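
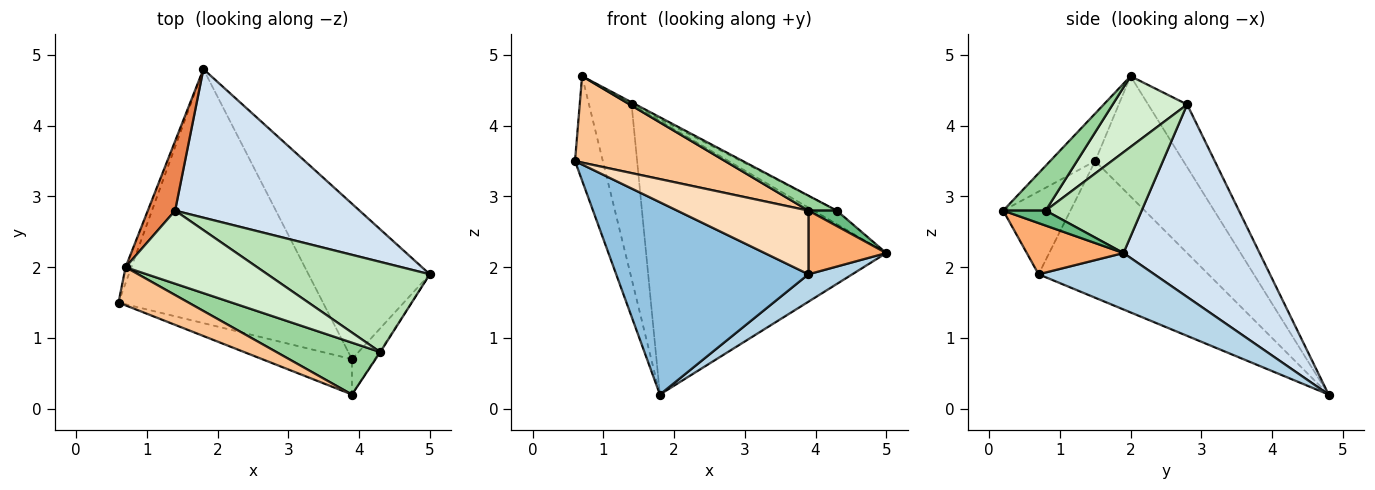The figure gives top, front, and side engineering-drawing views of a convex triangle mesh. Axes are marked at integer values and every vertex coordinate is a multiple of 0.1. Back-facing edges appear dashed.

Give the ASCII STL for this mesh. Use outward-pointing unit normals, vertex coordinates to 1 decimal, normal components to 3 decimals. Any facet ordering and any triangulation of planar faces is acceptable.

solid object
 facet normal -0.953 0.301 -0.046
  outer loop
   vertex 0.7 2.0 4.7
   vertex 1.8 4.8 0.2
   vertex 0.6 1.5 3.5
  endloop
 endfacet
 facet normal -0.470 -0.533 -0.704
  outer loop
   vertex 3.9 0.7 1.9
   vertex 0.6 1.5 3.5
   vertex 1.8 4.8 0.2
  endloop
 endfacet
 facet normal 0.416 -0.158 -0.895
  outer loop
   vertex 3.9 0.7 1.9
   vertex 1.8 4.8 0.2
   vertex 5.0 1.9 2.2
  endloop
 endfacet
 facet normal 0.446 0.787 0.427
  outer loop
   vertex 1.4 2.8 4.3
   vertex 5.0 1.9 2.2
   vertex 1.8 4.8 0.2
  endloop
 endfacet
 facet normal -0.648 0.708 0.282
  outer loop
   vertex 1.4 2.8 4.3
   vertex 1.8 4.8 0.2
   vertex 0.7 2.0 4.7
  endloop
 endfacet
 facet normal 0.736 -0.592 -0.329
  outer loop
   vertex 3.9 0.2 2.8
   vertex 3.9 0.7 1.9
   vertex 5.0 1.9 2.2
  endloop
 endfacet
 facet normal -0.265 -0.882 0.390
  outer loop
   vertex 3.9 0.2 2.8
   vertex 0.7 2.0 4.7
   vertex 0.6 1.5 3.5
  endloop
 endfacet
 facet normal -0.408 -0.798 -0.443
  outer loop
   vertex 3.9 0.2 2.8
   vertex 0.6 1.5 3.5
   vertex 3.9 0.7 1.9
  endloop
 endfacet
 facet normal 0.831 -0.554 -0.046
  outer loop
   vertex 4.3 0.8 2.8
   vertex 3.9 0.2 2.8
   vertex 5.0 1.9 2.2
  endloop
 endfacet
 facet normal 0.383 -0.256 0.888
  outer loop
   vertex 4.3 0.8 2.8
   vertex 0.7 2.0 4.7
   vertex 3.9 0.2 2.8
  endloop
 endfacet
 facet normal 0.523 0.127 0.843
  outer loop
   vertex 4.3 0.8 2.8
   vertex 5.0 1.9 2.2
   vertex 1.4 2.8 4.3
  endloop
 endfacet
 facet normal 0.473 0.026 0.880
  outer loop
   vertex 4.3 0.8 2.8
   vertex 1.4 2.8 4.3
   vertex 0.7 2.0 4.7
  endloop
 endfacet
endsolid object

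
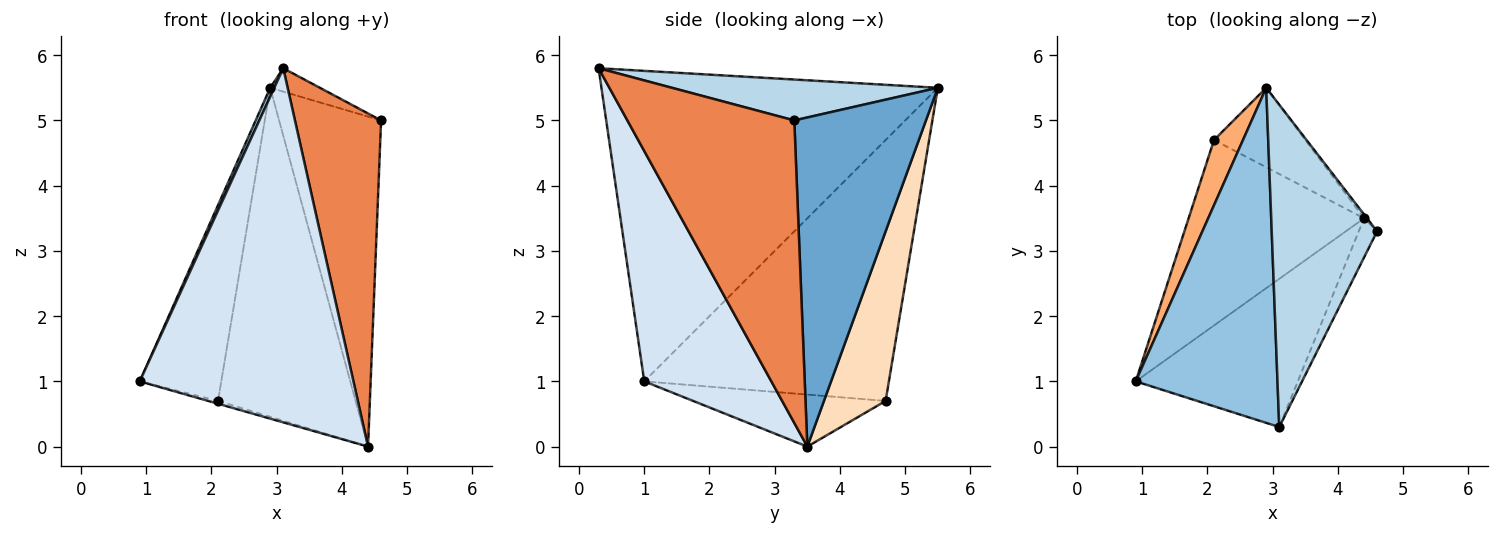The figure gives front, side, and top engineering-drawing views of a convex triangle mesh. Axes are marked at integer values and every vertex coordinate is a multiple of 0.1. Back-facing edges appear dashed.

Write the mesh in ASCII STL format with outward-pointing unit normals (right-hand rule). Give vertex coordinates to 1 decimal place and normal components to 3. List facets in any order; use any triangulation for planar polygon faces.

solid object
 facet normal 0.790 0.612 -0.007
  outer loop
   vertex 4.4 3.5 0.0
   vertex 2.9 5.5 5.5
   vertex 4.6 3.3 5.0
  endloop
 endfacet
 facet normal -0.910 -0.011 0.415
  outer loop
   vertex 3.1 0.3 5.8
   vertex 2.9 5.5 5.5
   vertex 0.9 1.0 1.0
  endloop
 endfacet
 facet normal 0.361 0.068 0.930
  outer loop
   vertex 3.1 0.3 5.8
   vertex 4.6 3.3 5.0
   vertex 2.9 5.5 5.5
  endloop
 endfacet
 facet normal 0.481 -0.809 -0.338
  outer loop
   vertex 3.1 0.3 5.8
   vertex 0.9 1.0 1.0
   vertex 4.4 3.5 0.0
  endloop
 endfacet
 facet normal 0.887 -0.458 -0.054
  outer loop
   vertex 3.1 0.3 5.8
   vertex 4.4 3.5 0.0
   vertex 4.6 3.3 5.0
  endloop
 endfacet
 facet normal -0.943 0.314 0.105
  outer loop
   vertex 2.1 4.7 0.7
   vertex 0.9 1.0 1.0
   vertex 2.9 5.5 5.5
  endloop
 endfacet
 facet normal -0.284 0.014 -0.959
  outer loop
   vertex 2.1 4.7 0.7
   vertex 4.4 3.5 0.0
   vertex 0.9 1.0 1.0
  endloop
 endfacet
 facet normal 0.399 0.891 -0.215
  outer loop
   vertex 2.1 4.7 0.7
   vertex 2.9 5.5 5.5
   vertex 4.4 3.5 0.0
  endloop
 endfacet
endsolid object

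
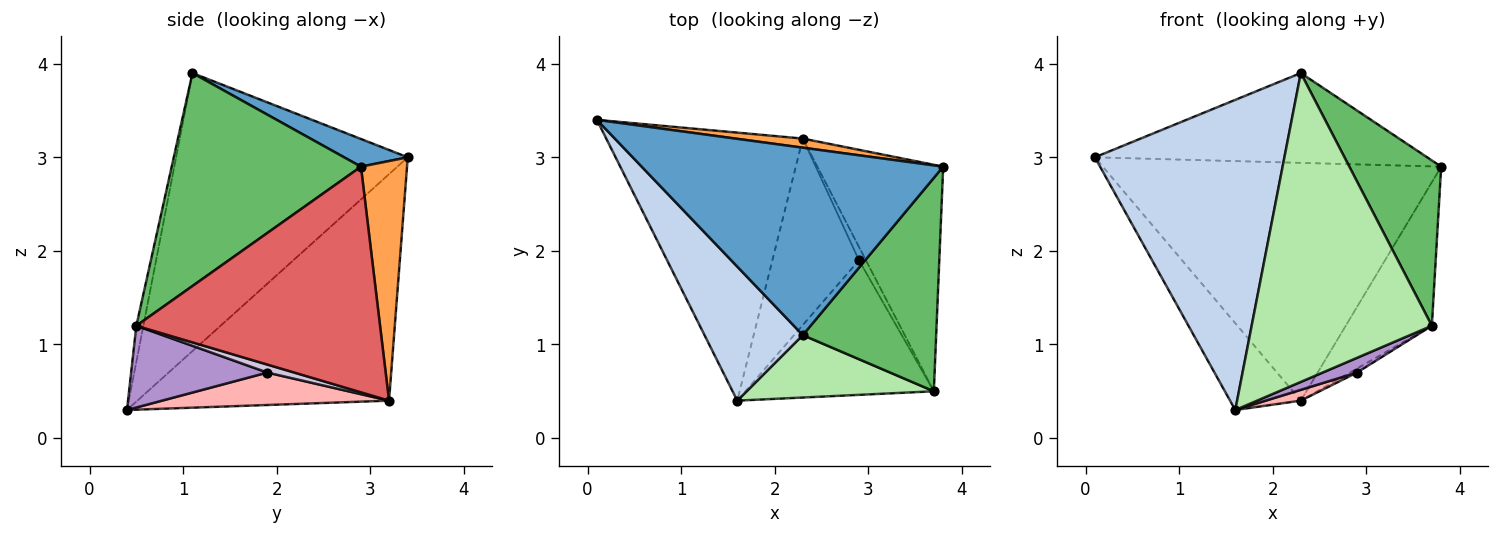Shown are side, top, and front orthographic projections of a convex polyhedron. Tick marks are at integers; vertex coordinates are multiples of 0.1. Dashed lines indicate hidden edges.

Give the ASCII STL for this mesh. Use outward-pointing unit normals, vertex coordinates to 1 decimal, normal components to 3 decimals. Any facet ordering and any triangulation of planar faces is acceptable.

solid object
 facet normal 0.082 0.431 0.899
  outer loop
   vertex 2.3 1.1 3.9
   vertex 3.8 2.9 2.9
   vertex 0.1 3.4 3.0
  endloop
 endfacet
 facet normal -0.747 -0.611 0.264
  outer loop
   vertex 2.3 1.1 3.9
   vertex 0.1 3.4 3.0
   vertex 1.6 0.4 0.3
  endloop
 endfacet
 facet normal 0.135 0.990 0.038
  outer loop
   vertex 2.3 3.2 0.4
   vertex 0.1 3.4 3.0
   vertex 3.8 2.9 2.9
  endloop
 endfacet
 facet normal -0.739 0.208 -0.641
  outer loop
   vertex 2.3 3.2 0.4
   vertex 1.6 0.4 0.3
   vertex 0.1 3.4 3.0
  endloop
 endfacet
 facet normal 0.784 -0.380 0.491
  outer loop
   vertex 3.7 0.5 1.2
   vertex 3.8 2.9 2.9
   vertex 2.3 1.1 3.9
  endloop
 endfacet
 facet normal -0.038 -0.979 0.198
  outer loop
   vertex 3.7 0.5 1.2
   vertex 2.3 1.1 3.9
   vertex 1.6 0.4 0.3
  endloop
 endfacet
 facet normal 0.835 0.295 -0.465
  outer loop
   vertex 3.7 0.5 1.2
   vertex 2.3 3.2 0.4
   vertex 3.8 2.9 2.9
  endloop
 endfacet
 facet normal 0.350 -0.054 -0.935
  outer loop
   vertex 2.9 1.9 0.7
   vertex 1.6 0.4 0.3
   vertex 2.3 3.2 0.4
  endloop
 endfacet
 facet normal 0.396 -0.100 -0.913
  outer loop
   vertex 2.9 1.9 0.7
   vertex 3.7 0.5 1.2
   vertex 1.6 0.4 0.3
  endloop
 endfacet
 facet normal 0.740 0.193 -0.644
  outer loop
   vertex 2.9 1.9 0.7
   vertex 2.3 3.2 0.4
   vertex 3.7 0.5 1.2
  endloop
 endfacet
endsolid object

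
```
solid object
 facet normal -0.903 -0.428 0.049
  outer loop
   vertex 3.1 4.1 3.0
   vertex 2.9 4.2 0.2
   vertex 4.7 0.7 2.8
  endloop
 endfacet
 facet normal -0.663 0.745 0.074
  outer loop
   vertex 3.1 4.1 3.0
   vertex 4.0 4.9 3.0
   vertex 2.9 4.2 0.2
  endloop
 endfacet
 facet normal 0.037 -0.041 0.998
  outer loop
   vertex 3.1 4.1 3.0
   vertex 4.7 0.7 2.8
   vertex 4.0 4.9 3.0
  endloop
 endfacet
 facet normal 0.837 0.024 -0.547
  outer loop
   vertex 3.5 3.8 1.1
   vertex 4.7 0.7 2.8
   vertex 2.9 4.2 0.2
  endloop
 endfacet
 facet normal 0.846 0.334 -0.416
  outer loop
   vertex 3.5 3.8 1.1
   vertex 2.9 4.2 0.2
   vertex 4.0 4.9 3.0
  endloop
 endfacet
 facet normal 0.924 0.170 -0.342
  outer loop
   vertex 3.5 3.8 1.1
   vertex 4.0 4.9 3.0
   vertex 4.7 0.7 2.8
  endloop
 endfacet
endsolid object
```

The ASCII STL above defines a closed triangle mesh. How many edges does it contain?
9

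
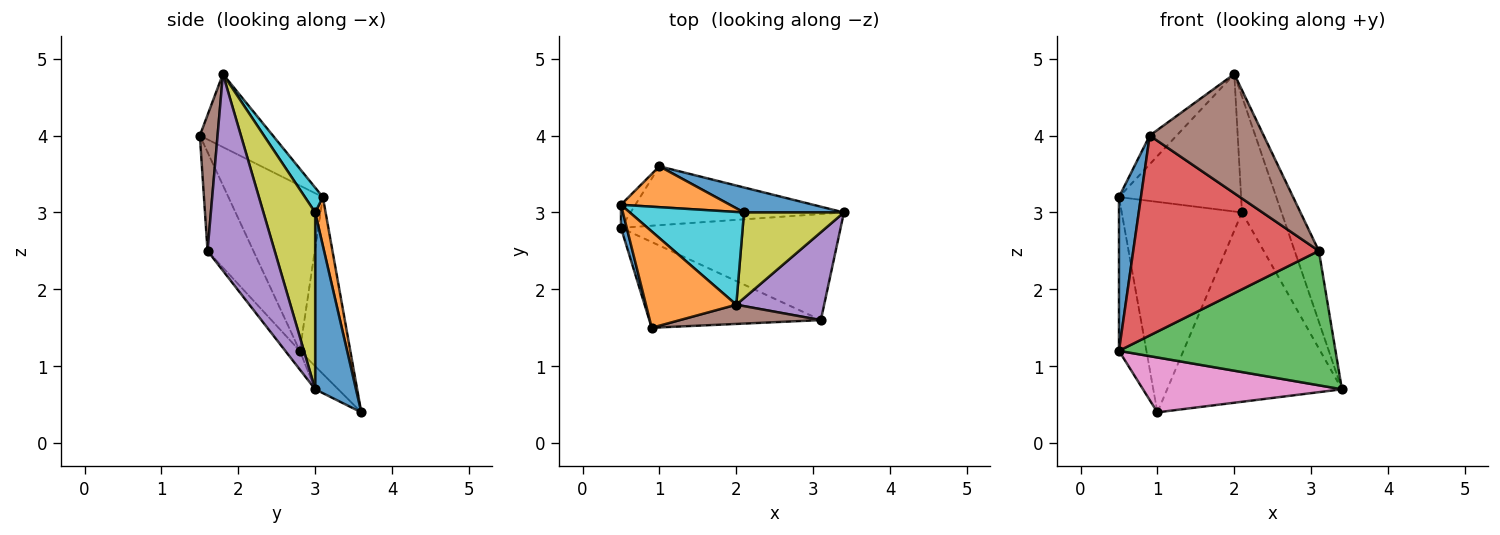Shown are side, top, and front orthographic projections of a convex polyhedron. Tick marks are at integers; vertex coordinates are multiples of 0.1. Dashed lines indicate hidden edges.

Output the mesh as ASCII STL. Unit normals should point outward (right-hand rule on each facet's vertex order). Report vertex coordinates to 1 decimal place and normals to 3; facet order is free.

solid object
 facet normal -0.973 -0.226 0.034
  outer loop
   vertex 0.5 3.1 3.2
   vertex 0.5 2.8 1.2
   vertex 0.9 1.5 4.0
  endloop
 endfacet
 facet normal -0.613 0.226 0.758
  outer loop
   vertex 0.5 3.1 3.2
   vertex 0.9 1.5 4.0
   vertex 2.0 1.8 4.8
  endloop
 endfacet
 facet normal -0.053 -0.784 -0.619
  outer loop
   vertex 3.1 1.6 2.5
   vertex 0.5 2.8 1.2
   vertex 3.4 3.0 0.7
  endloop
 endfacet
 facet normal -0.221 -0.896 -0.384
  outer loop
   vertex 3.1 1.6 2.5
   vertex 0.9 1.5 4.0
   vertex 0.5 2.8 1.2
  endloop
 endfacet
 facet normal 0.867 0.312 0.388
  outer loop
   vertex 3.1 1.6 2.5
   vertex 3.4 3.0 0.7
   vertex 2.0 1.8 4.8
  endloop
 endfacet
 facet normal 0.152 -0.976 0.157
  outer loop
   vertex 3.1 1.6 2.5
   vertex 2.0 1.8 4.8
   vertex 0.9 1.5 4.0
  endloop
 endfacet
 facet normal -0.079 -0.680 -0.729
  outer loop
   vertex 1.0 3.6 0.4
   vertex 3.4 3.0 0.7
   vertex 0.5 2.8 1.2
  endloop
 endfacet
 facet normal -0.876 0.476 -0.071
  outer loop
   vertex 1.0 3.6 0.4
   vertex 0.5 2.8 1.2
   vertex 0.5 3.1 3.2
  endloop
 endfacet
 facet normal 0.725 0.554 0.410
  outer loop
   vertex 2.1 3.0 3.0
   vertex 2.0 1.8 4.8
   vertex 3.4 3.0 0.7
  endloop
 endfacet
 facet normal 0.121 0.823 0.555
  outer loop
   vertex 2.1 3.0 3.0
   vertex 0.5 3.1 3.2
   vertex 2.0 1.8 4.8
  endloop
 endfacet
 facet normal 0.226 0.966 0.127
  outer loop
   vertex 2.1 3.0 3.0
   vertex 3.4 3.0 0.7
   vertex 1.0 3.6 0.4
  endloop
 endfacet
 facet normal 0.085 0.978 0.190
  outer loop
   vertex 2.1 3.0 3.0
   vertex 1.0 3.6 0.4
   vertex 0.5 3.1 3.2
  endloop
 endfacet
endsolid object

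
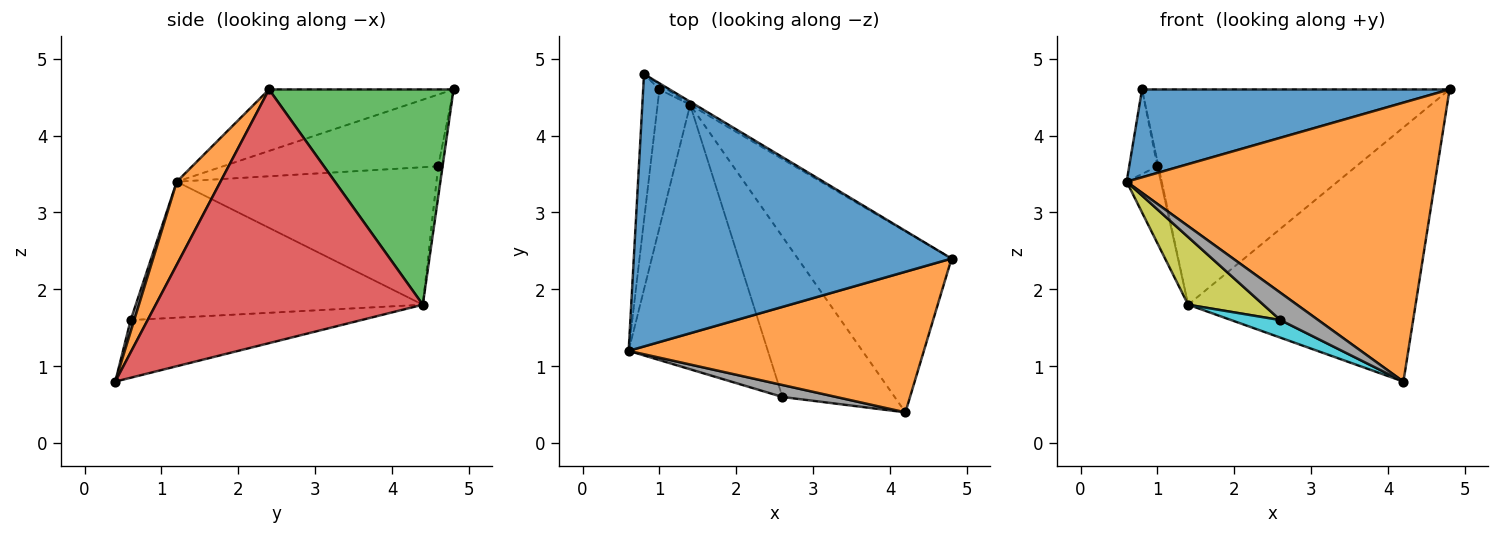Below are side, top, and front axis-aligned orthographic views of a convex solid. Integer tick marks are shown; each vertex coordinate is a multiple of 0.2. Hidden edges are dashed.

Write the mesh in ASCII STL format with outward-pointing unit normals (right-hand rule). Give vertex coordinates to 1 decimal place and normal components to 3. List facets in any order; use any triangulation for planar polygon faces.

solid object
 facet normal -0.181 -0.302 0.936
  outer loop
   vertex 0.8 4.8 4.6
   vertex 0.6 1.2 3.4
   vertex 4.8 2.4 4.6
  endloop
 endfacet
 facet normal 0.126 -0.886 0.446
  outer loop
   vertex 4.2 0.4 0.8
   vertex 4.8 2.4 4.6
   vertex 0.6 1.2 3.4
  endloop
 endfacet
 facet normal 0.514 0.857 -0.012
  outer loop
   vertex 1.4 4.4 1.8
   vertex 0.8 4.8 4.6
   vertex 4.8 2.4 4.6
  endloop
 endfacet
 facet normal 0.691 0.589 -0.419
  outer loop
   vertex 1.4 4.4 1.8
   vertex 4.8 2.4 4.6
   vertex 4.2 0.4 0.8
  endloop
 endfacet
 facet normal -0.968 0.127 -0.219
  outer loop
   vertex 1.0 4.6 3.6
   vertex 0.6 1.2 3.4
   vertex 0.8 4.8 4.6
  endloop
 endfacet
 facet normal -0.965 0.127 -0.229
  outer loop
   vertex 1.0 4.6 3.6
   vertex 1.4 4.4 1.8
   vertex 0.6 1.2 3.4
  endloop
 endfacet
 facet normal -0.943 0.236 -0.236
  outer loop
   vertex 1.0 4.6 3.6
   vertex 0.8 4.8 4.6
   vertex 1.4 4.4 1.8
  endloop
 endfacet
 facet normal 0.086 -0.913 0.399
  outer loop
   vertex 2.6 0.6 1.6
   vertex 4.2 0.4 0.8
   vertex 0.6 1.2 3.4
  endloop
 endfacet
 facet normal -0.687 -0.180 -0.704
  outer loop
   vertex 2.6 0.6 1.6
   vertex 0.6 1.2 3.4
   vertex 1.4 4.4 1.8
  endloop
 endfacet
 facet normal -0.455 -0.097 -0.885
  outer loop
   vertex 2.6 0.6 1.6
   vertex 1.4 4.4 1.8
   vertex 4.2 0.4 0.8
  endloop
 endfacet
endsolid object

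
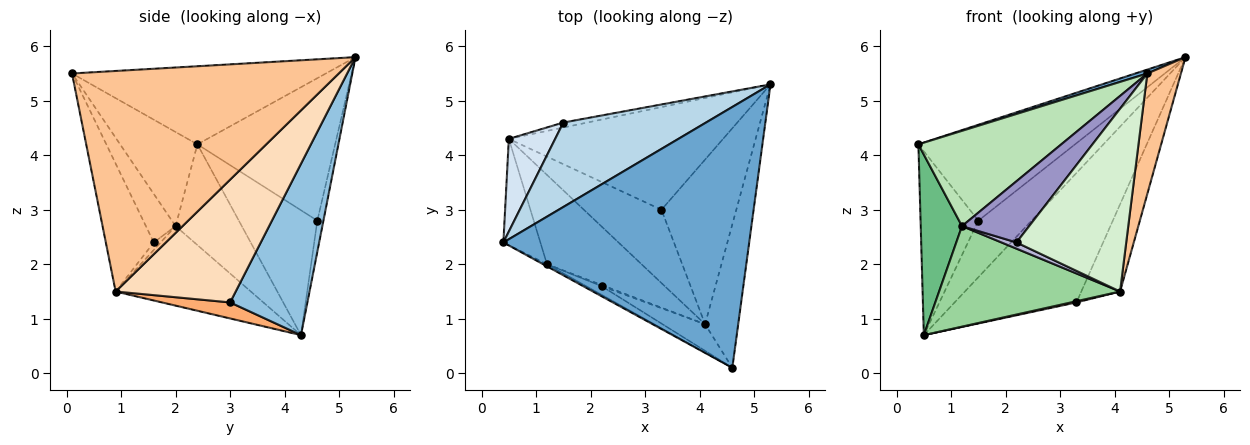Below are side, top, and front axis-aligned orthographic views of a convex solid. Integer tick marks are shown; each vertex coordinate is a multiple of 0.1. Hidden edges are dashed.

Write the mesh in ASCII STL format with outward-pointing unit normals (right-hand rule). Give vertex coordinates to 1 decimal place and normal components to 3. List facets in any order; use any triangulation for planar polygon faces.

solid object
 facet normal -0.303 -0.014 0.953
  outer loop
   vertex 4.6 0.1 5.5
   vertex 5.3 5.3 5.8
   vertex 0.4 2.4 4.2
  endloop
 endfacet
 facet normal 0.445 0.702 -0.556
  outer loop
   vertex 3.3 3.0 1.3
   vertex 0.5 4.3 0.7
   vertex 5.3 5.3 5.8
  endloop
 endfacet
 facet normal -0.551 0.626 0.552
  outer loop
   vertex 1.5 4.6 2.8
   vertex 0.4 2.4 4.2
   vertex 5.3 5.3 5.8
  endloop
 endfacet
 facet normal -0.772 0.568 0.286
  outer loop
   vertex 1.5 4.6 2.8
   vertex 0.5 4.3 0.7
   vertex 0.4 2.4 4.2
  endloop
 endfacet
 facet normal -0.113 0.990 -0.087
  outer loop
   vertex 1.5 4.6 2.8
   vertex 5.3 5.3 5.8
   vertex 0.5 4.3 0.7
  endloop
 endfacet
 facet normal 0.202 -0.016 -0.979
  outer loop
   vertex 4.1 0.9 1.5
   vertex 0.5 4.3 0.7
   vertex 3.3 3.0 1.3
  endloop
 endfacet
 facet normal 0.981 -0.124 -0.147
  outer loop
   vertex 4.1 0.9 1.5
   vertex 5.3 5.3 5.8
   vertex 4.6 0.1 5.5
  endloop
 endfacet
 facet normal 0.823 0.266 -0.502
  outer loop
   vertex 4.1 0.9 1.5
   vertex 3.3 3.0 1.3
   vertex 5.3 5.3 5.8
  endloop
 endfacet
 facet normal -0.810 -0.505 -0.297
  outer loop
   vertex 1.2 2.0 2.7
   vertex 0.4 2.4 4.2
   vertex 0.5 4.3 0.7
  endloop
 endfacet
 facet normal -0.488 -0.653 -0.580
  outer loop
   vertex 1.2 2.0 2.7
   vertex 0.5 4.3 0.7
   vertex 4.1 0.9 1.5
  endloop
 endfacet
 facet normal -0.476 -0.879 -0.019
  outer loop
   vertex 1.2 2.0 2.7
   vertex 4.6 0.1 5.5
   vertex 0.4 2.4 4.2
  endloop
 endfacet
 facet normal -0.397 -0.908 -0.132
  outer loop
   vertex 2.2 1.6 2.4
   vertex 4.1 0.9 1.5
   vertex 4.6 0.1 5.5
  endloop
 endfacet
 facet normal -0.401 -0.907 -0.128
  outer loop
   vertex 2.2 1.6 2.4
   vertex 4.6 0.1 5.5
   vertex 1.2 2.0 2.7
  endloop
 endfacet
 facet normal -0.408 -0.898 -0.163
  outer loop
   vertex 2.2 1.6 2.4
   vertex 1.2 2.0 2.7
   vertex 4.1 0.9 1.5
  endloop
 endfacet
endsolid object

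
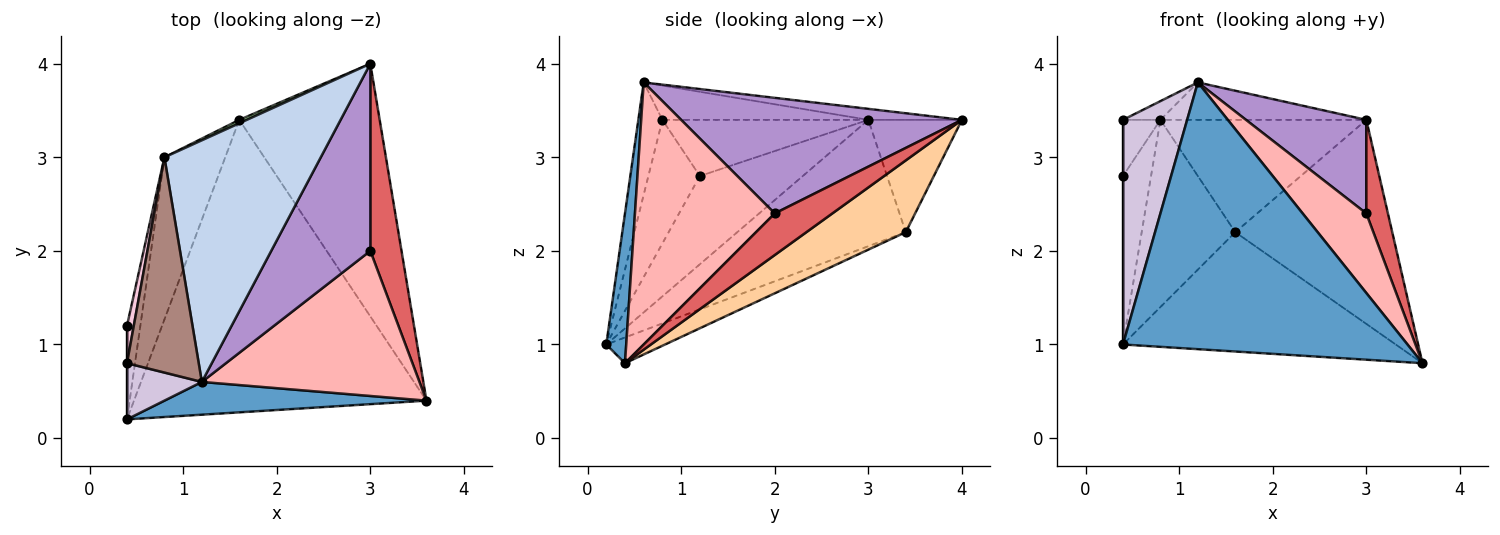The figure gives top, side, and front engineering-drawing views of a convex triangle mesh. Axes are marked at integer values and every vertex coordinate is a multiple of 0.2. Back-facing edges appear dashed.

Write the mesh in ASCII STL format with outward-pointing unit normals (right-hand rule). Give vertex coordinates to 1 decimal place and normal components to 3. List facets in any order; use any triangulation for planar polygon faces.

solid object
 facet normal 0.069 -0.990 0.122
  outer loop
   vertex 1.2 0.6 3.8
   vertex 0.4 0.2 1.0
   vertex 3.6 0.4 0.8
  endloop
 endfacet
 facet normal -0.069 0.153 0.986
  outer loop
   vertex 0.8 3.0 3.4
   vertex 1.2 0.6 3.8
   vertex 3.0 4.0 3.4
  endloop
 endfacet
 facet normal -0.081 0.377 -0.923
  outer loop
   vertex 1.6 3.4 2.2
   vertex 3.6 0.4 0.8
   vertex 0.4 0.2 1.0
  endloop
 endfacet
 facet normal 0.370 0.584 -0.723
  outer loop
   vertex 1.6 3.4 2.2
   vertex 3.0 4.0 3.4
   vertex 3.6 0.4 0.8
  endloop
 endfacet
 facet normal -0.806 0.448 -0.388
  outer loop
   vertex 1.6 3.4 2.2
   vertex 0.4 0.2 1.0
   vertex 0.8 3.0 3.4
  endloop
 endfacet
 facet normal -0.414 0.910 0.028
  outer loop
   vertex 1.6 3.4 2.2
   vertex 0.8 3.0 3.4
   vertex 3.0 4.0 3.4
  endloop
 endfacet
 facet normal 0.766 -0.287 0.575
  outer loop
   vertex 3.0 2.0 2.4
   vertex 3.6 0.4 0.8
   vertex 3.0 4.0 3.4
  endloop
 endfacet
 facet normal 0.726 -0.331 0.603
  outer loop
   vertex 3.0 2.0 2.4
   vertex 1.2 0.6 3.8
   vertex 3.6 0.4 0.8
  endloop
 endfacet
 facet normal 0.722 -0.309 0.619
  outer loop
   vertex 3.0 2.0 2.4
   vertex 3.0 4.0 3.4
   vertex 1.2 0.6 3.8
  endloop
 endfacet
 facet normal -0.342 -0.912 0.228
  outer loop
   vertex 0.4 0.8 3.4
   vertex 0.4 0.2 1.0
   vertex 1.2 0.6 3.8
  endloop
 endfacet
 facet normal -0.430 0.078 0.899
  outer loop
   vertex 0.4 0.8 3.4
   vertex 1.2 0.6 3.8
   vertex 0.8 3.0 3.4
  endloop
 endfacet
 facet normal -0.955 0.260 -0.145
  outer loop
   vertex 0.4 1.2 2.8
   vertex 0.8 3.0 3.4
   vertex 0.4 0.2 1.0
  endloop
 endfacet
 facet normal -1.000 0.000 0.000
  outer loop
   vertex 0.4 1.2 2.8
   vertex 0.4 0.2 1.0
   vertex 0.4 0.8 3.4
  endloop
 endfacet
 facet normal -0.977 0.178 0.118
  outer loop
   vertex 0.4 1.2 2.8
   vertex 0.4 0.8 3.4
   vertex 0.8 3.0 3.4
  endloop
 endfacet
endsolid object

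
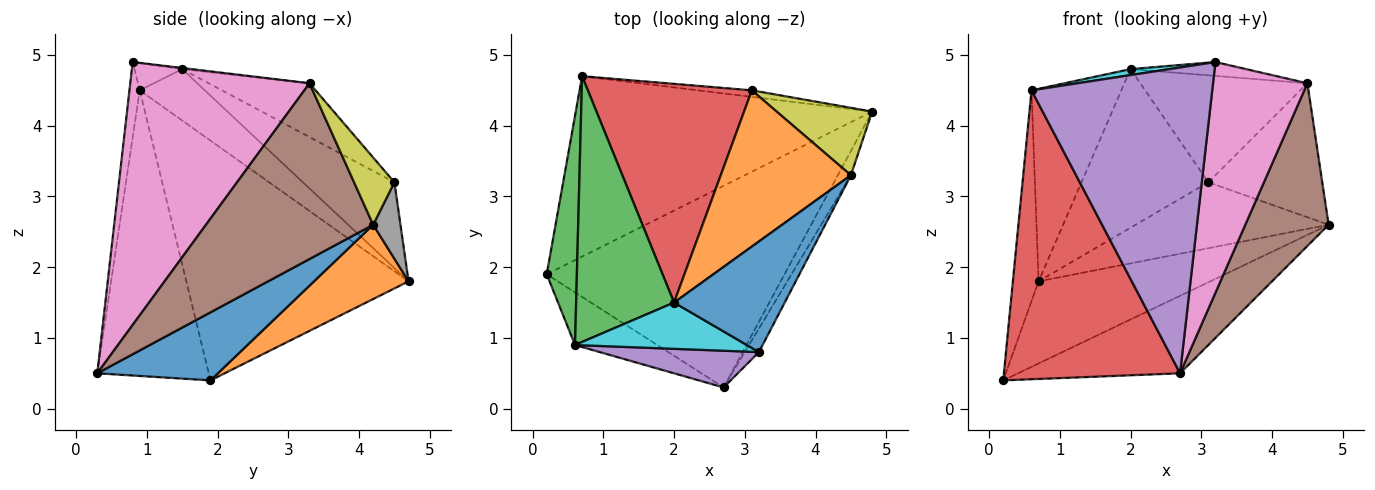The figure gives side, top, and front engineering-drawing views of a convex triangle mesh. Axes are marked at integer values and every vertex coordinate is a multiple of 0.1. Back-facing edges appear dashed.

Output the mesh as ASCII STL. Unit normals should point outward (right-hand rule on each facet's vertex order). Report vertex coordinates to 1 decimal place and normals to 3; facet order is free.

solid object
 facet normal 0.258 0.347 -0.902
  outer loop
   vertex 2.7 0.3 0.5
   vertex 0.2 1.9 0.4
   vertex 4.8 4.2 2.6
  endloop
 endfacet
 facet normal 0.222 0.404 -0.887
  outer loop
   vertex 0.7 4.7 1.8
   vertex 4.8 4.2 2.6
   vertex 0.2 1.9 0.4
  endloop
 endfacet
 facet normal -0.986 0.114 0.124
  outer loop
   vertex 0.6 0.9 4.5
   vertex 0.7 4.7 1.8
   vertex 0.2 1.9 0.4
  endloop
 endfacet
 facet normal -0.528 -0.835 -0.152
  outer loop
   vertex 0.6 0.9 4.5
   vertex 0.2 1.9 0.4
   vertex 2.7 0.3 0.5
  endloop
 endfacet
 facet normal -0.056 -0.991 0.119
  outer loop
   vertex 0.6 0.9 4.5
   vertex 2.7 0.3 0.5
   vertex 3.2 0.8 4.9
  endloop
 endfacet
 facet normal 0.893 -0.445 -0.066
  outer loop
   vertex 4.5 3.3 4.6
   vertex 2.7 0.3 0.5
   vertex 4.8 4.2 2.6
  endloop
 endfacet
 facet normal 0.884 -0.465 -0.048
  outer loop
   vertex 4.5 3.3 4.6
   vertex 3.2 0.8 4.9
   vertex 2.7 0.3 0.5
  endloop
 endfacet
 facet normal 0.139 0.985 -0.098
  outer loop
   vertex 3.1 4.5 3.2
   vertex 4.8 4.2 2.6
   vertex 0.7 4.7 1.8
  endloop
 endfacet
 facet normal 0.302 0.852 0.429
  outer loop
   vertex 3.1 4.5 3.2
   vertex 4.5 3.3 4.6
   vertex 4.8 4.2 2.6
  endloop
 endfacet
 facet normal -0.156 -0.127 0.980
  outer loop
   vertex 2.0 1.5 4.8
   vertex 0.6 0.9 4.5
   vertex 3.2 0.8 4.9
  endloop
 endfacet
 facet normal -0.010 0.124 0.992
  outer loop
   vertex 2.0 1.5 4.8
   vertex 3.2 0.8 4.9
   vertex 4.5 3.3 4.6
  endloop
 endfacet
 facet normal -0.323 0.535 0.781
  outer loop
   vertex 2.0 1.5 4.8
   vertex 4.5 3.3 4.6
   vertex 3.1 4.5 3.2
  endloop
 endfacet
 facet normal -0.391 0.540 0.745
  outer loop
   vertex 2.0 1.5 4.8
   vertex 0.7 4.7 1.8
   vertex 0.6 0.9 4.5
  endloop
 endfacet
 facet normal -0.390 0.541 0.746
  outer loop
   vertex 2.0 1.5 4.8
   vertex 3.1 4.5 3.2
   vertex 0.7 4.7 1.8
  endloop
 endfacet
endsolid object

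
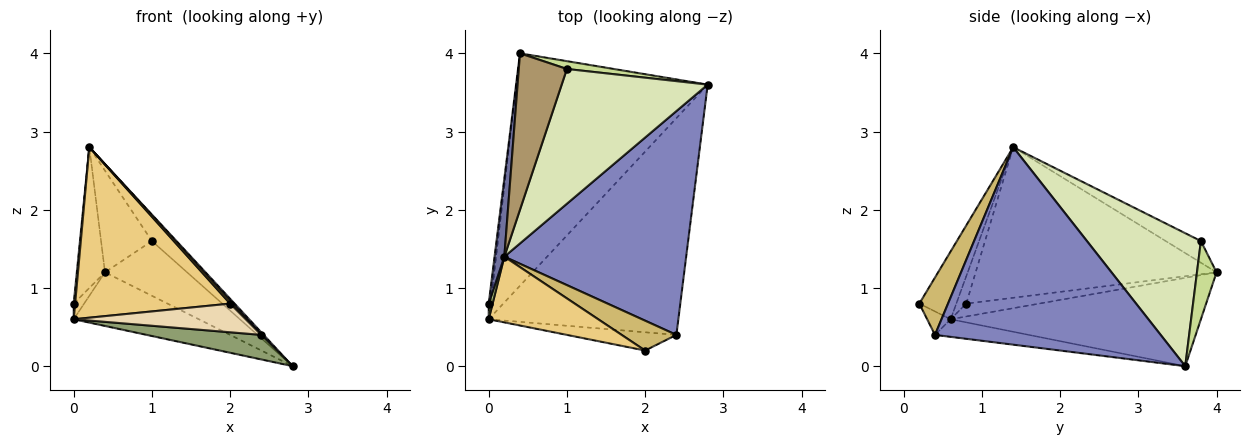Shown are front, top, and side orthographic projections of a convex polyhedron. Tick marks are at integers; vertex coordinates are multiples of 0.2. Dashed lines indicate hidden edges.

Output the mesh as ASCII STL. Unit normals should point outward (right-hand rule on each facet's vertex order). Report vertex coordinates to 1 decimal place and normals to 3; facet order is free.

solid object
 facet normal -0.991 0.116 0.064
  outer loop
   vertex 0.2 1.4 2.8
   vertex 0.4 4.0 1.2
   vertex 0.0 0.8 0.8
  endloop
 endfacet
 facet normal 0.736 -0.007 0.677
  outer loop
   vertex 2.4 0.4 0.4
   vertex 2.8 3.6 0.0
   vertex 0.2 1.4 2.8
  endloop
 endfacet
 facet normal -0.980 0.140 -0.140
  outer loop
   vertex 0.0 0.6 0.6
   vertex 0.0 0.8 0.8
   vertex 0.4 4.0 1.2
  endloop
 endfacet
 facet normal -0.410 0.205 -0.889
  outer loop
   vertex 0.0 0.6 0.6
   vertex 0.4 4.0 1.2
   vertex 2.8 3.6 0.0
  endloop
 endfacet
 facet normal -0.092 -0.112 -0.989
  outer loop
   vertex 0.0 0.6 0.6
   vertex 2.8 3.6 0.0
   vertex 2.4 0.4 0.4
  endloop
 endfacet
 facet normal -0.980 -0.140 0.140
  outer loop
   vertex 0.0 0.6 0.6
   vertex 0.2 1.4 2.8
   vertex 0.0 0.8 0.8
  endloop
 endfacet
 facet normal 0.229 0.964 0.138
  outer loop
   vertex 1.0 3.8 1.6
   vertex 2.8 3.6 0.0
   vertex 0.4 4.0 1.2
  endloop
 endfacet
 facet normal 0.666 0.144 0.732
  outer loop
   vertex 1.0 3.8 1.6
   vertex 0.2 1.4 2.8
   vertex 2.8 3.6 0.0
  endloop
 endfacet
 facet normal -0.353 0.510 0.784
  outer loop
   vertex 1.0 3.8 1.6
   vertex 0.4 4.0 1.2
   vertex 0.2 1.4 2.8
  endloop
 endfacet
 facet normal 0.722 -0.066 0.689
  outer loop
   vertex 2.0 0.2 0.8
   vertex 2.4 0.4 0.4
   vertex 0.2 1.4 2.8
  endloop
 endfacet
 facet normal -0.217 -0.911 0.351
  outer loop
   vertex 2.0 0.2 0.8
   vertex 0.2 1.4 2.8
   vertex 0.0 0.6 0.6
  endloop
 endfacet
 facet normal -0.114 -0.838 -0.533
  outer loop
   vertex 2.0 0.2 0.8
   vertex 0.0 0.6 0.6
   vertex 2.4 0.4 0.4
  endloop
 endfacet
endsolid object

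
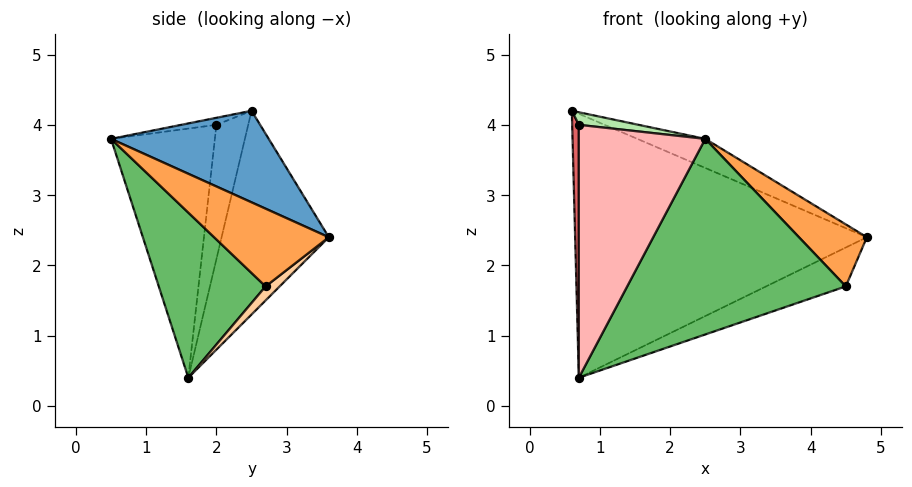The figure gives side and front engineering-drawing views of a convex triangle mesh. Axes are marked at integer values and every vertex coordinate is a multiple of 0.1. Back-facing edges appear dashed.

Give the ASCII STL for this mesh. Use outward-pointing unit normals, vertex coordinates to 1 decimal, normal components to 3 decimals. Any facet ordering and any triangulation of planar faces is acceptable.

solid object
 facet normal 0.355 0.153 0.922
  outer loop
   vertex 2.5 0.5 3.8
   vertex 4.8 3.6 2.4
   vertex 0.6 2.5 4.2
  endloop
 endfacet
 facet normal -0.336 0.914 -0.225
  outer loop
   vertex 0.7 1.6 0.4
   vertex 0.6 2.5 4.2
   vertex 4.8 3.6 2.4
  endloop
 endfacet
 facet normal 0.827 -0.490 0.275
  outer loop
   vertex 4.5 2.7 1.7
   vertex 4.8 3.6 2.4
   vertex 2.5 0.5 3.8
  endloop
 endfacet
 facet normal 0.104 0.589 -0.802
  outer loop
   vertex 4.5 2.7 1.7
   vertex 0.7 1.6 0.4
   vertex 4.8 3.6 2.4
  endloop
 endfacet
 facet normal 0.389 -0.796 -0.464
  outer loop
   vertex 4.5 2.7 1.7
   vertex 2.5 0.5 3.8
   vertex 0.7 1.6 0.4
  endloop
 endfacet
 facet normal -0.236 -0.401 0.885
  outer loop
   vertex 0.7 2.0 4.0
   vertex 2.5 0.5 3.8
   vertex 0.6 2.5 4.2
  endloop
 endfacet
 facet normal -0.979 -0.205 0.023
  outer loop
   vertex 0.7 2.0 4.0
   vertex 0.6 2.5 4.2
   vertex 0.7 1.6 0.4
  endloop
 endfacet
 facet normal -0.632 -0.770 0.086
  outer loop
   vertex 0.7 2.0 4.0
   vertex 0.7 1.6 0.4
   vertex 2.5 0.5 3.8
  endloop
 endfacet
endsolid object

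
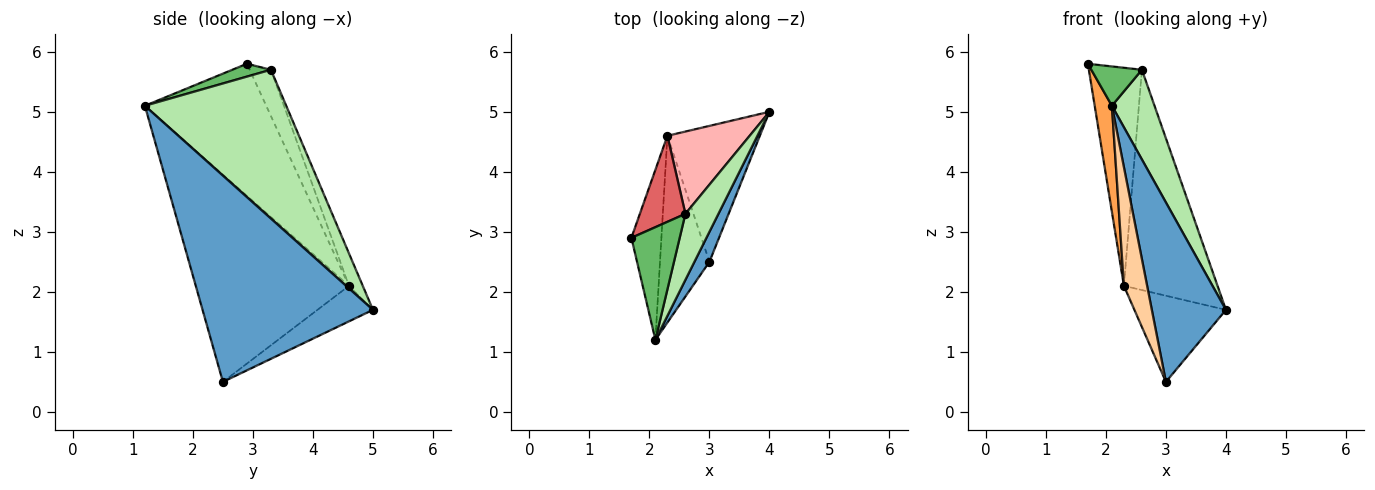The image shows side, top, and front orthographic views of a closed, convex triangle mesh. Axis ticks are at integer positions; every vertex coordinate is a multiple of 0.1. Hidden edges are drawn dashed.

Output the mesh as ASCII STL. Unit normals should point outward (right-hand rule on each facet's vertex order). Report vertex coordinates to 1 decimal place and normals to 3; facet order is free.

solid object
 facet normal 0.915 -0.398 0.067
  outer loop
   vertex 3.0 2.5 0.5
   vertex 4.0 5.0 1.7
   vertex 2.1 1.2 5.1
  endloop
 endfacet
 facet normal -0.309 0.509 -0.803
  outer loop
   vertex 2.3 4.6 2.1
   vertex 4.0 5.0 1.7
   vertex 3.0 2.5 0.5
  endloop
 endfacet
 facet normal -0.966 -0.137 -0.220
  outer loop
   vertex 2.3 4.6 2.1
   vertex 2.1 1.2 5.1
   vertex 1.7 2.9 5.8
  endloop
 endfacet
 facet normal -0.962 -0.146 -0.230
  outer loop
   vertex 2.3 4.6 2.1
   vertex 3.0 2.5 0.5
   vertex 2.1 1.2 5.1
  endloop
 endfacet
 facet normal 0.244 -0.320 0.916
  outer loop
   vertex 2.6 3.3 5.7
   vertex 1.7 2.9 5.8
   vertex 2.1 1.2 5.1
  endloop
 endfacet
 facet normal 0.937 -0.282 0.208
  outer loop
   vertex 2.6 3.3 5.7
   vertex 2.1 1.2 5.1
   vertex 4.0 5.0 1.7
  endloop
 endfacet
 facet normal -0.349 0.872 0.344
  outer loop
   vertex 2.6 3.3 5.7
   vertex 2.3 4.6 2.1
   vertex 1.7 2.9 5.8
  endloop
 endfacet
 facet normal -0.137 0.928 0.347
  outer loop
   vertex 2.6 3.3 5.7
   vertex 4.0 5.0 1.7
   vertex 2.3 4.6 2.1
  endloop
 endfacet
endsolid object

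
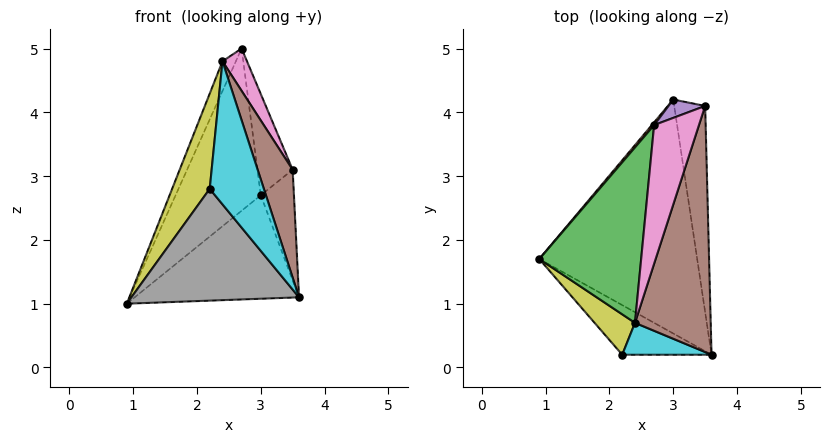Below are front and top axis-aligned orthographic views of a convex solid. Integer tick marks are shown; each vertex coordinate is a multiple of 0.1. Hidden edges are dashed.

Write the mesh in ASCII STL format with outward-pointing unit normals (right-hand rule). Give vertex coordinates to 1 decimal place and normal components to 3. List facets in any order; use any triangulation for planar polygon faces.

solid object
 facet normal 0.250 0.392 -0.885
  outer loop
   vertex 3.0 4.2 2.7
   vertex 3.6 0.2 1.1
   vertex 0.9 1.7 1.0
  endloop
 endfacet
 facet normal -0.769 0.639 0.011
  outer loop
   vertex 2.7 3.8 5.0
   vertex 3.0 4.2 2.7
   vertex 0.9 1.7 1.0
  endloop
 endfacet
 facet normal -0.922 0.065 0.381
  outer loop
   vertex 2.4 0.7 4.8
   vertex 2.7 3.8 5.0
   vertex 0.9 1.7 1.0
  endloop
 endfacet
 facet normal 0.624 0.369 -0.688
  outer loop
   vertex 3.5 4.1 3.1
   vertex 3.6 0.2 1.1
   vertex 3.0 4.2 2.7
  endloop
 endfacet
 facet normal 0.054 0.983 0.178
  outer loop
   vertex 3.5 4.1 3.1
   vertex 3.0 4.2 2.7
   vertex 2.7 3.8 5.0
  endloop
 endfacet
 facet normal 0.936 -0.141 0.323
  outer loop
   vertex 3.5 4.1 3.1
   vertex 2.4 0.7 4.8
   vertex 3.6 0.2 1.1
  endloop
 endfacet
 facet normal 0.922 -0.113 0.370
  outer loop
   vertex 3.5 4.1 3.1
   vertex 2.7 3.8 5.0
   vertex 2.4 0.7 4.8
  endloop
 endfacet
 facet normal -0.442 -0.820 -0.364
  outer loop
   vertex 2.2 0.2 2.8
   vertex 0.9 1.7 1.0
   vertex 3.6 0.2 1.1
  endloop
 endfacet
 facet normal -0.848 -0.487 0.207
  outer loop
   vertex 2.2 0.2 2.8
   vertex 2.4 0.7 4.8
   vertex 0.9 1.7 1.0
  endloop
 endfacet
 facet normal 0.255 -0.944 0.210
  outer loop
   vertex 2.2 0.2 2.8
   vertex 3.6 0.2 1.1
   vertex 2.4 0.7 4.8
  endloop
 endfacet
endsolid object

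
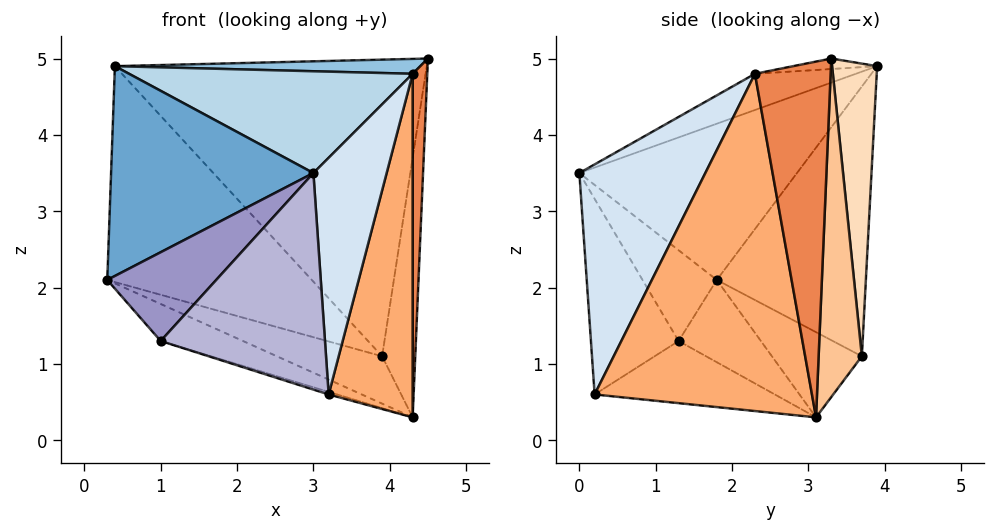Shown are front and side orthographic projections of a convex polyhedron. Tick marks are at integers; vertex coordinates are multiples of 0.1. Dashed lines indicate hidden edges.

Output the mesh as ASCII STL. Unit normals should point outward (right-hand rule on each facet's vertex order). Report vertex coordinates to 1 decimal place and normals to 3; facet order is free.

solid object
 facet normal -0.645 -0.600 0.473
  outer loop
   vertex 0.4 3.9 4.9
   vertex 0.3 1.8 2.1
   vertex 3.0 0.0 3.5
  endloop
 endfacet
 facet normal -0.051 -0.186 0.981
  outer loop
   vertex 4.3 2.3 4.8
   vertex 4.5 3.3 5.0
   vertex 0.4 3.9 4.9
  endloop
 endfacet
 facet normal -0.150 -0.421 0.895
  outer loop
   vertex 4.3 2.3 4.8
   vertex 0.4 3.9 4.9
   vertex 3.0 0.0 3.5
  endloop
 endfacet
 facet normal 0.864 -0.503 0.025
  outer loop
   vertex 4.3 2.3 4.8
   vertex 3.0 0.0 3.5
   vertex 3.2 0.2 0.6
  endloop
 endfacet
 facet normal 0.981 -0.190 -0.034
  outer loop
   vertex 4.3 2.3 4.8
   vertex 4.3 3.1 0.3
   vertex 4.5 3.3 5.0
  endloop
 endfacet
 facet normal 0.931 -0.360 -0.064
  outer loop
   vertex 4.3 2.3 4.8
   vertex 3.2 0.2 0.6
   vertex 4.3 3.1 0.3
  endloop
 endfacet
 facet normal 0.792 0.607 -0.060
  outer loop
   vertex 3.9 3.7 1.1
   vertex 4.5 3.3 5.0
   vertex 4.3 3.1 0.3
  endloop
 endfacet
 facet normal 0.142 0.987 0.079
  outer loop
   vertex 3.9 3.7 1.1
   vertex 0.4 3.9 4.9
   vertex 4.5 3.3 5.0
  endloop
 endfacet
 facet normal -0.484 0.566 -0.667
  outer loop
   vertex 3.9 3.7 1.1
   vertex 4.3 3.1 0.3
   vertex 0.3 1.8 2.1
  endloop
 endfacet
 facet normal -0.508 0.698 -0.505
  outer loop
   vertex 3.9 3.7 1.1
   vertex 0.3 1.8 2.1
   vertex 0.4 3.9 4.9
  endloop
 endfacet
 facet normal -0.485 0.485 -0.728
  outer loop
   vertex 1.0 1.3 1.3
   vertex 0.3 1.8 2.1
   vertex 4.3 3.1 0.3
  endloop
 endfacet
 facet normal -0.297 0.014 -0.955
  outer loop
   vertex 1.0 1.3 1.3
   vertex 4.3 3.1 0.3
   vertex 3.2 0.2 0.6
  endloop
 endfacet
 facet normal -0.563 -0.826 0.024
  outer loop
   vertex 1.0 1.3 1.3
   vertex 3.0 0.0 3.5
   vertex 0.3 1.8 2.1
  endloop
 endfacet
 facet normal -0.469 -0.878 -0.093
  outer loop
   vertex 1.0 1.3 1.3
   vertex 3.2 0.2 0.6
   vertex 3.0 0.0 3.5
  endloop
 endfacet
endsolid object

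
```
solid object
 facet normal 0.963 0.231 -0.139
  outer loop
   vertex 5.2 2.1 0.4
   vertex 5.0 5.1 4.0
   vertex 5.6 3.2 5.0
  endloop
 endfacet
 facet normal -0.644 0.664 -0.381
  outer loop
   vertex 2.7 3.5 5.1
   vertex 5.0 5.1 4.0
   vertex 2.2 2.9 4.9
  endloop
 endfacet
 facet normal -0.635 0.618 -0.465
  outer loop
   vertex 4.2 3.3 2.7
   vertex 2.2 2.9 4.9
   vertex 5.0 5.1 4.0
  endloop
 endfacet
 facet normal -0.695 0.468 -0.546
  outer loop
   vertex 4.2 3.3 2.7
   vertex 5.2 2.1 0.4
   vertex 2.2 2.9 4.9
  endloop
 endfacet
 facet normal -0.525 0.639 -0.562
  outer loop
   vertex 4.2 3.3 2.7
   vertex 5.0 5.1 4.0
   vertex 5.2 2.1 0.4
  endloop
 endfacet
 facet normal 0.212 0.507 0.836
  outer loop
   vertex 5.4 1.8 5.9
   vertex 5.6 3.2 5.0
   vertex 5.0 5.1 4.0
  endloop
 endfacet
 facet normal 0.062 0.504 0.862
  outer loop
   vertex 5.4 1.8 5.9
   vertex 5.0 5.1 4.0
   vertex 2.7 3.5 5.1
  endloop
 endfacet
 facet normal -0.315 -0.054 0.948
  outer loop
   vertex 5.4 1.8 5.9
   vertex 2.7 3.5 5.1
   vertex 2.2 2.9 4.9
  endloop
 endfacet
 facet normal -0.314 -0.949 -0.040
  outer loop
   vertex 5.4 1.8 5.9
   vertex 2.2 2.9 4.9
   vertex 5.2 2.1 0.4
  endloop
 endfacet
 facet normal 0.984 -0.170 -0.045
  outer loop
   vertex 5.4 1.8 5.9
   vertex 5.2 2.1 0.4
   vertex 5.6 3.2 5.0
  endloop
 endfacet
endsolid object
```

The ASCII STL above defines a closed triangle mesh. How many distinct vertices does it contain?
7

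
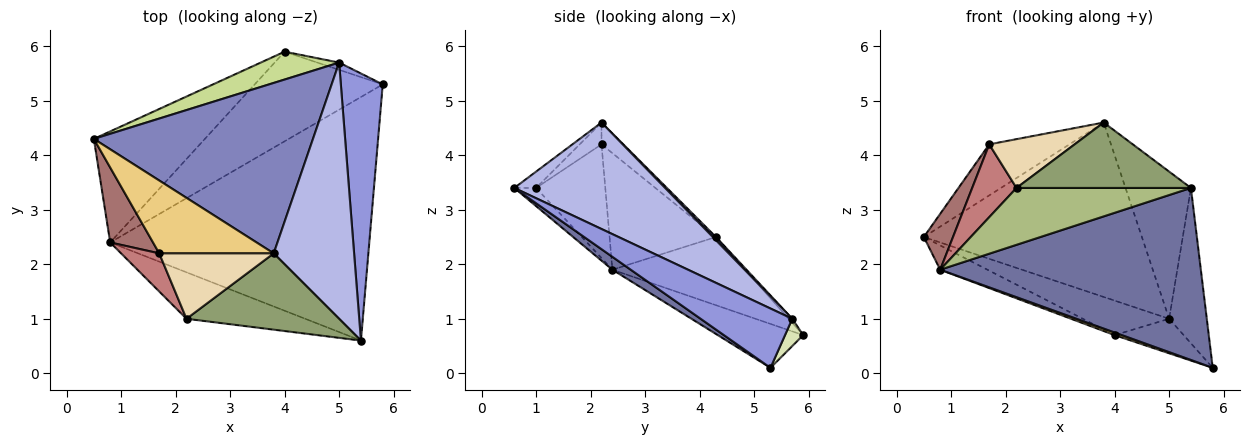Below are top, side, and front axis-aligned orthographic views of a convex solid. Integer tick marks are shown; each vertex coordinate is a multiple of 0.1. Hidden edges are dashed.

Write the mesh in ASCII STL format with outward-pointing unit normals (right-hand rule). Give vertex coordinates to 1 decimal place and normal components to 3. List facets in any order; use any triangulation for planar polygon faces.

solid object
 facet normal 0.041 -0.576 -0.816
  outer loop
   vertex 0.8 2.4 1.9
   vertex 5.8 5.3 0.1
   vertex 5.4 0.6 3.4
  endloop
 endfacet
 facet normal 0.010 0.715 0.699
  outer loop
   vertex 5.0 5.7 1.0
   vertex 0.5 4.3 2.5
   vertex 3.8 2.2 4.6
  endloop
 endfacet
 facet normal 0.774 0.318 0.547
  outer loop
   vertex 5.0 5.7 1.0
   vertex 5.4 0.6 3.4
   vertex 5.8 5.3 0.1
  endloop
 endfacet
 facet normal 0.754 0.327 0.569
  outer loop
   vertex 5.0 5.7 1.0
   vertex 3.8 2.2 4.6
   vertex 5.4 0.6 3.4
  endloop
 endfacet
 facet normal -0.081 -0.649 0.757
  outer loop
   vertex 2.2 1.0 3.4
   vertex 5.4 0.6 3.4
   vertex 3.8 2.2 4.6
  endloop
 endfacet
 facet normal -0.096 -0.771 -0.630
  outer loop
   vertex 2.2 1.0 3.4
   vertex 0.8 2.4 1.9
   vertex 5.4 0.6 3.4
  endloop
 endfacet
 facet normal -0.033 0.778 0.628
  outer loop
   vertex 4.0 5.9 0.7
   vertex 0.5 4.3 2.5
   vertex 5.0 5.7 1.0
  endloop
 endfacet
 facet normal 0.249 0.948 -0.200
  outer loop
   vertex 4.0 5.9 0.7
   vertex 5.0 5.7 1.0
   vertex 5.8 5.3 0.1
  endloop
 endfacet
 facet normal -0.515 0.183 -0.838
  outer loop
   vertex 4.0 5.9 0.7
   vertex 0.8 2.4 1.9
   vertex 0.5 4.3 2.5
  endloop
 endfacet
 facet normal -0.324 -0.028 -0.946
  outer loop
   vertex 4.0 5.9 0.7
   vertex 5.8 5.3 0.1
   vertex 0.8 2.4 1.9
  endloop
 endfacet
 facet normal -0.154 0.567 0.809
  outer loop
   vertex 1.7 2.2 4.2
   vertex 3.8 2.2 4.6
   vertex 0.5 4.3 2.5
  endloop
 endfacet
 facet normal -0.151 -0.591 0.792
  outer loop
   vertex 1.7 2.2 4.2
   vertex 2.2 1.0 3.4
   vertex 3.8 2.2 4.6
  endloop
 endfacet
 facet normal -0.909 -0.249 0.334
  outer loop
   vertex 1.7 2.2 4.2
   vertex 0.5 4.3 2.5
   vertex 0.8 2.4 1.9
  endloop
 endfacet
 facet normal -0.810 -0.519 0.272
  outer loop
   vertex 1.7 2.2 4.2
   vertex 0.8 2.4 1.9
   vertex 2.2 1.0 3.4
  endloop
 endfacet
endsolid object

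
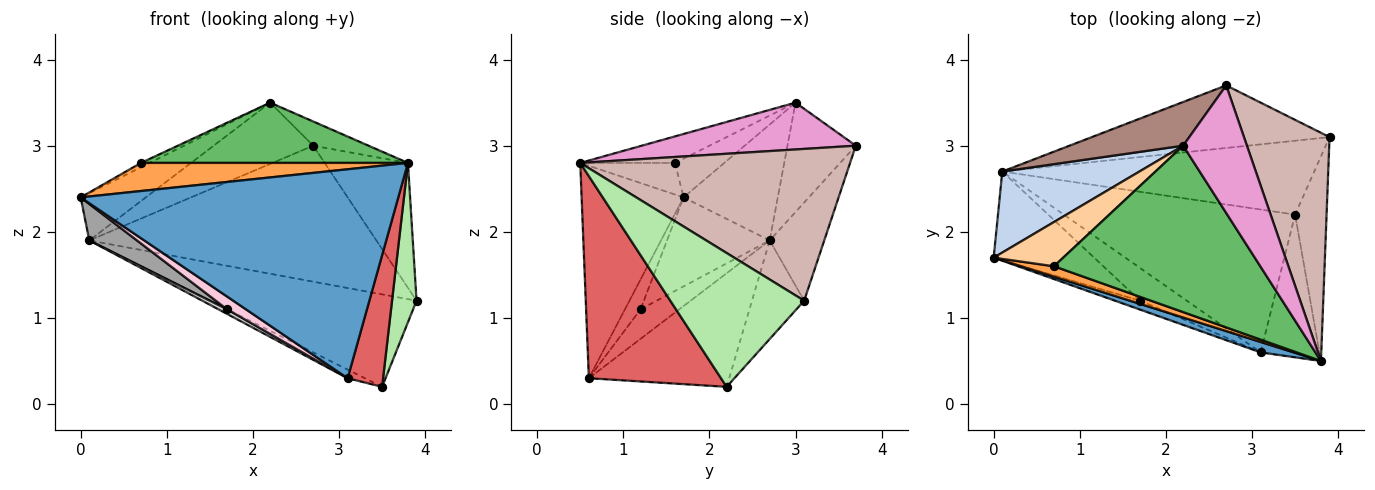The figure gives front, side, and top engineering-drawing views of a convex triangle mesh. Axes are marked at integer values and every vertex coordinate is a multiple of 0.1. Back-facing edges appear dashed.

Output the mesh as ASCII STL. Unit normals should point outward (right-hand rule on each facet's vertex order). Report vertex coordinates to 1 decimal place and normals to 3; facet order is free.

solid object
 facet normal -0.305 -0.951 0.047
  outer loop
   vertex 3.1 0.6 0.3
   vertex 3.8 0.5 2.8
   vertex 0.0 1.7 2.4
  endloop
 endfacet
 facet normal -0.590 0.408 0.697
  outer loop
   vertex 0.1 2.7 1.9
   vertex 0.0 1.7 2.4
   vertex 2.2 3.0 3.5
  endloop
 endfacet
 facet normal -0.316 -0.890 0.330
  outer loop
   vertex 0.7 1.6 2.8
   vertex 0.0 1.7 2.4
   vertex 3.8 0.5 2.8
  endloop
 endfacet
 facet normal -0.485 0.085 0.870
  outer loop
   vertex 0.7 1.6 2.8
   vertex 2.2 3.0 3.5
   vertex 0.0 1.7 2.4
  endloop
 endfacet
 facet normal -0.120 -0.338 0.933
  outer loop
   vertex 0.7 1.6 2.8
   vertex 3.8 0.5 2.8
   vertex 2.2 3.0 3.5
  endloop
 endfacet
 facet normal 0.958 -0.176 -0.225
  outer loop
   vertex 3.5 2.2 0.2
   vertex 3.9 3.1 1.2
   vertex 3.8 0.5 2.8
  endloop
 endfacet
 facet normal 0.930 -0.249 -0.270
  outer loop
   vertex 3.5 2.2 0.2
   vertex 3.8 0.5 2.8
   vertex 3.1 0.6 0.3
  endloop
 endfacet
 facet normal -0.193 0.766 -0.612
  outer loop
   vertex 3.5 2.2 0.2
   vertex 0.1 2.7 1.9
   vertex 3.9 3.1 1.2
  endloop
 endfacet
 facet normal -0.440 0.054 -0.896
  outer loop
   vertex 3.5 2.2 0.2
   vertex 3.1 0.6 0.3
   vertex 0.1 2.7 1.9
  endloop
 endfacet
 facet normal -0.170 0.895 -0.412
  outer loop
   vertex 2.7 3.7 3.0
   vertex 3.9 3.1 1.2
   vertex 0.1 2.7 1.9
  endloop
 endfacet
 facet normal -0.488 0.711 0.507
  outer loop
   vertex 2.7 3.7 3.0
   vertex 0.1 2.7 1.9
   vertex 2.2 3.0 3.5
  endloop
 endfacet
 facet normal 0.841 0.260 0.474
  outer loop
   vertex 2.7 3.7 3.0
   vertex 3.8 0.5 2.8
   vertex 3.9 3.1 1.2
  endloop
 endfacet
 facet normal 0.585 0.151 0.797
  outer loop
   vertex 2.7 3.7 3.0
   vertex 2.2 3.0 3.5
   vertex 3.8 0.5 2.8
  endloop
 endfacet
 facet normal -0.561 -0.679 -0.473
  outer loop
   vertex 1.7 1.2 1.1
   vertex 3.1 0.6 0.3
   vertex 0.0 1.7 2.4
  endloop
 endfacet
 facet normal -0.634 -0.294 -0.715
  outer loop
   vertex 1.7 1.2 1.1
   vertex 0.0 1.7 2.4
   vertex 0.1 2.7 1.9
  endloop
 endfacet
 facet normal -0.530 -0.118 -0.840
  outer loop
   vertex 1.7 1.2 1.1
   vertex 0.1 2.7 1.9
   vertex 3.1 0.6 0.3
  endloop
 endfacet
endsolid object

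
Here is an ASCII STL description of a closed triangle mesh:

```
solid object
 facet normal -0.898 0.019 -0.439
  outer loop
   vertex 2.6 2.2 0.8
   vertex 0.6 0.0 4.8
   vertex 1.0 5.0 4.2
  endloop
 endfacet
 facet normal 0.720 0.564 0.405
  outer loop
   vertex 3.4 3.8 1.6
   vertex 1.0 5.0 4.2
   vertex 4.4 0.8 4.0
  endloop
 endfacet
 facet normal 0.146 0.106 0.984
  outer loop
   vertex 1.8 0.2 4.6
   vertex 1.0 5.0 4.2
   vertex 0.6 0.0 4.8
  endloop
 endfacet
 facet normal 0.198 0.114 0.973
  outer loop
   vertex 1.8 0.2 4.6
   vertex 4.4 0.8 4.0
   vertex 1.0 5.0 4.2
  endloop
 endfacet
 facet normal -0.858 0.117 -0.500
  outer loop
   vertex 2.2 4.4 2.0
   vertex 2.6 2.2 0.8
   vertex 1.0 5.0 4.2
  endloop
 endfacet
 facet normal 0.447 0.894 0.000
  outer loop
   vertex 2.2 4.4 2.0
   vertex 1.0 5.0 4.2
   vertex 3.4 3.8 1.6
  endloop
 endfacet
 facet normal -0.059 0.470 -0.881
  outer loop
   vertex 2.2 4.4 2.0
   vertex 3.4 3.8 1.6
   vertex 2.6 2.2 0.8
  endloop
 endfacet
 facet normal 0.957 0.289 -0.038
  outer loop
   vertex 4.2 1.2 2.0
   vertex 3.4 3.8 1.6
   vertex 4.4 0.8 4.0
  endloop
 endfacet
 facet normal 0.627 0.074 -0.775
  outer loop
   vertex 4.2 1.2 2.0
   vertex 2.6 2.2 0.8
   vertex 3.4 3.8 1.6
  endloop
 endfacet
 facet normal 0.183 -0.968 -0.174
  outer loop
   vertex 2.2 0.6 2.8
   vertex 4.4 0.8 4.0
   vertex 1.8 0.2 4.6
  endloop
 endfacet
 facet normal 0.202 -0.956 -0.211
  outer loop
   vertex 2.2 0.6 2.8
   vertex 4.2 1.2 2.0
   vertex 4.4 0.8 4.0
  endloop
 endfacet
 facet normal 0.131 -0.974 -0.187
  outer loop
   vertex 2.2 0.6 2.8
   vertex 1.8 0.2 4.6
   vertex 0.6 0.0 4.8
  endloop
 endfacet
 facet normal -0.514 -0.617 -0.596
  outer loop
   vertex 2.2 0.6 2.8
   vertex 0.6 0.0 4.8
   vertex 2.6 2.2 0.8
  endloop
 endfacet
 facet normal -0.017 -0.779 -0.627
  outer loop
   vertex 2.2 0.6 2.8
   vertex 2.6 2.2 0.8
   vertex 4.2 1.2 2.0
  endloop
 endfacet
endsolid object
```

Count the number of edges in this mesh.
21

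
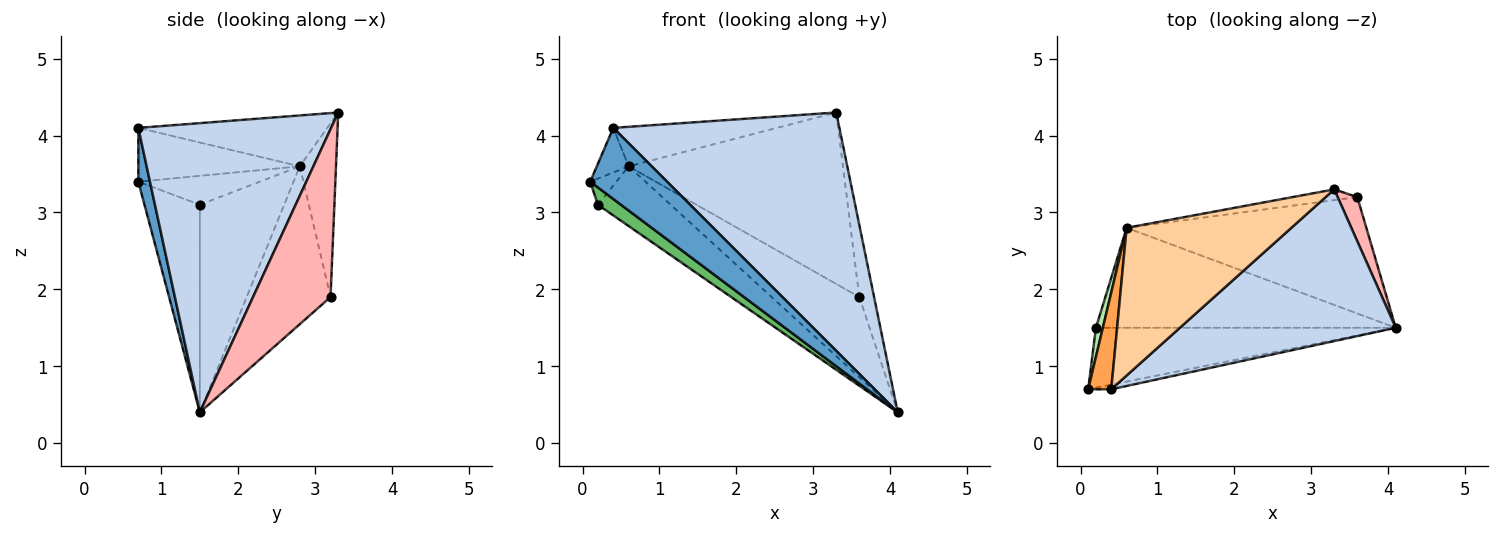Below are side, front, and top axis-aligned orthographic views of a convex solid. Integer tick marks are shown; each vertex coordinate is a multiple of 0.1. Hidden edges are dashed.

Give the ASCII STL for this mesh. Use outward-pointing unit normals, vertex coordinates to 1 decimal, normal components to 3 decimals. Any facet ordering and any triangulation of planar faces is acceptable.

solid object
 facet normal 0.149 -0.987 -0.064
  outer loop
   vertex 0.4 0.7 4.1
   vertex 0.1 0.7 3.4
   vertex 4.1 1.5 0.4
  endloop
 endfacet
 facet normal 0.584 -0.685 0.436
  outer loop
   vertex 0.4 0.7 4.1
   vertex 4.1 1.5 0.4
   vertex 3.3 3.3 4.3
  endloop
 endfacet
 facet normal -0.904 0.178 0.388
  outer loop
   vertex 0.6 2.8 3.6
   vertex 0.1 0.7 3.4
   vertex 0.4 0.7 4.1
  endloop
 endfacet
 facet normal -0.286 0.248 0.926
  outer loop
   vertex 0.6 2.8 3.6
   vertex 0.4 0.7 4.1
   vertex 3.3 3.3 4.3
  endloop
 endfacet
 facet normal -0.554 -0.231 -0.800
  outer loop
   vertex 0.2 1.5 3.1
   vertex 4.1 1.5 0.4
   vertex 0.1 0.7 3.4
  endloop
 endfacet
 facet normal -0.952 0.205 0.229
  outer loop
   vertex 0.2 1.5 3.1
   vertex 0.1 0.7 3.4
   vertex 0.6 2.8 3.6
  endloop
 endfacet
 facet normal -0.511 0.441 -0.738
  outer loop
   vertex 0.2 1.5 3.1
   vertex 0.6 2.8 3.6
   vertex 4.1 1.5 0.4
  endloop
 endfacet
 facet normal 0.976 0.186 0.114
  outer loop
   vertex 3.6 3.2 1.9
   vertex 3.3 3.3 4.3
   vertex 4.1 1.5 0.4
  endloop
 endfacet
 facet normal -0.477 0.499 -0.724
  outer loop
   vertex 3.6 3.2 1.9
   vertex 4.1 1.5 0.4
   vertex 0.6 2.8 3.6
  endloop
 endfacet
 facet normal -0.166 0.984 -0.062
  outer loop
   vertex 3.6 3.2 1.9
   vertex 0.6 2.8 3.6
   vertex 3.3 3.3 4.3
  endloop
 endfacet
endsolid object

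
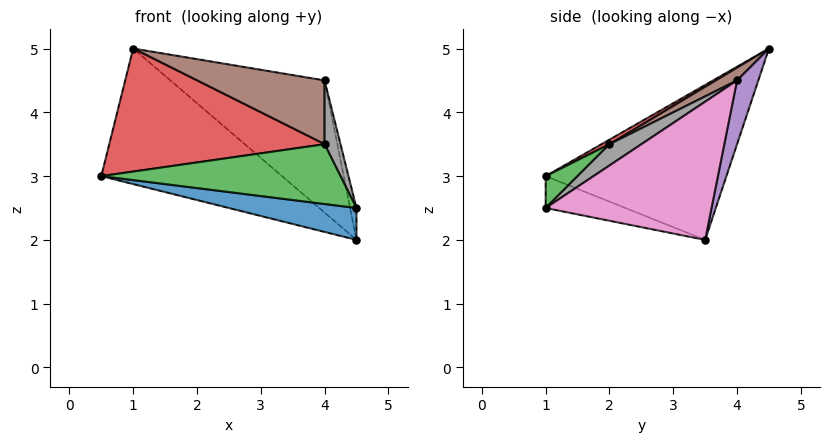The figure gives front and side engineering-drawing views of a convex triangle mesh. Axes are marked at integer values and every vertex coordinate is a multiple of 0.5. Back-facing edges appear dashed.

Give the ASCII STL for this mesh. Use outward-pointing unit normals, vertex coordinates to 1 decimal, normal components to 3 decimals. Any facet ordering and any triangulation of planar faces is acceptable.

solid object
 facet normal -0.122 -0.195 -0.973
  outer loop
   vertex 4.5 3.5 2.0
   vertex 4.5 1.0 2.5
   vertex 0.5 1.0 3.0
  endloop
 endfacet
 facet normal -0.485 0.485 -0.728
  outer loop
   vertex 4.5 3.5 2.0
   vertex 0.5 1.0 3.0
   vertex 1.0 4.5 5.0
  endloop
 endfacet
 facet normal 0.091 -0.681 0.727
  outer loop
   vertex 4.0 2.0 3.5
   vertex 0.5 1.0 3.0
   vertex 4.5 1.0 2.5
  endloop
 endfacet
 facet normal 0.018 -0.498 0.867
  outer loop
   vertex 4.0 2.0 3.5
   vertex 1.0 4.5 5.0
   vertex 0.5 1.0 3.0
  endloop
 endfacet
 facet normal 0.135 0.976 -0.168
  outer loop
   vertex 4.0 4.0 4.5
   vertex 4.5 3.5 2.0
   vertex 1.0 4.5 5.0
  endloop
 endfacet
 facet normal 0.074 -0.446 0.892
  outer loop
   vertex 4.0 4.0 4.5
   vertex 1.0 4.5 5.0
   vertex 4.0 2.0 3.5
  endloop
 endfacet
 facet normal 0.981 0.038 0.189
  outer loop
   vertex 4.0 4.0 4.5
   vertex 4.5 1.0 2.5
   vertex 4.5 3.5 2.0
  endloop
 endfacet
 facet normal 0.667 -0.333 0.667
  outer loop
   vertex 4.0 4.0 4.5
   vertex 4.0 2.0 3.5
   vertex 4.5 1.0 2.5
  endloop
 endfacet
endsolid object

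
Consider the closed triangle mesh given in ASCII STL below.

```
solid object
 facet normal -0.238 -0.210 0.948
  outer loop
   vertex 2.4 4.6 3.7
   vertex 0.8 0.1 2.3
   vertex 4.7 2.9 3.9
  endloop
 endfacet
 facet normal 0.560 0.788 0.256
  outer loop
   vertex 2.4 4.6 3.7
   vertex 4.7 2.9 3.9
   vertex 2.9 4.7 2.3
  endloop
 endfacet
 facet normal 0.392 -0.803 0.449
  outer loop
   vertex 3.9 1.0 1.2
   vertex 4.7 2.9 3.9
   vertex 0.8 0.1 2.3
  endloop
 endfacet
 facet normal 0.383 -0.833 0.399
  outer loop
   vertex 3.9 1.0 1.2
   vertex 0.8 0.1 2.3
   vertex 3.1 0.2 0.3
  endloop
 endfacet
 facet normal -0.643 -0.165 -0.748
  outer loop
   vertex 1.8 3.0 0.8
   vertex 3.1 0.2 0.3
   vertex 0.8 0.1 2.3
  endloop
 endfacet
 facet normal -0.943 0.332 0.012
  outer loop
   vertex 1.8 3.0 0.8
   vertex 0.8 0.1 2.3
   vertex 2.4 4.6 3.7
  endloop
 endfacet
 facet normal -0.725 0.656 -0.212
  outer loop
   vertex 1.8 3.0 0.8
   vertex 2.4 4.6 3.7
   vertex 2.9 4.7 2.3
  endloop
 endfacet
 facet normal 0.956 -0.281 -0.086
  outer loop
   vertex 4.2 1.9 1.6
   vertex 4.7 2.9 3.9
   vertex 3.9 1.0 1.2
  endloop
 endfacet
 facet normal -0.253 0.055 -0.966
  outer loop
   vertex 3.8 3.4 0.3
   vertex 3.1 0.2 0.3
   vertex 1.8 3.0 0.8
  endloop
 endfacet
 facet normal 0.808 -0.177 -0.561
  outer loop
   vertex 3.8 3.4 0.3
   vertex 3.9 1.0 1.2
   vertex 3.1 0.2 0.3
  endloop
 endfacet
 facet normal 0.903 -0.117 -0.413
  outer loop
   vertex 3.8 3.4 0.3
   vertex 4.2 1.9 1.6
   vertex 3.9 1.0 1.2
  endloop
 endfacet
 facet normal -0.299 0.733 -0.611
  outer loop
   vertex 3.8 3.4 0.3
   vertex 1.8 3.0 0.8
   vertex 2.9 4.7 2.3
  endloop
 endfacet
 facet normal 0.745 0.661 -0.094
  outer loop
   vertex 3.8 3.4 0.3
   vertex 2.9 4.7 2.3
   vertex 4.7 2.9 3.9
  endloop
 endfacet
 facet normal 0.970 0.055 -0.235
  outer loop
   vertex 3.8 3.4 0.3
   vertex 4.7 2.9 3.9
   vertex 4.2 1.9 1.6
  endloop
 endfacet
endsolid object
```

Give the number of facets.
14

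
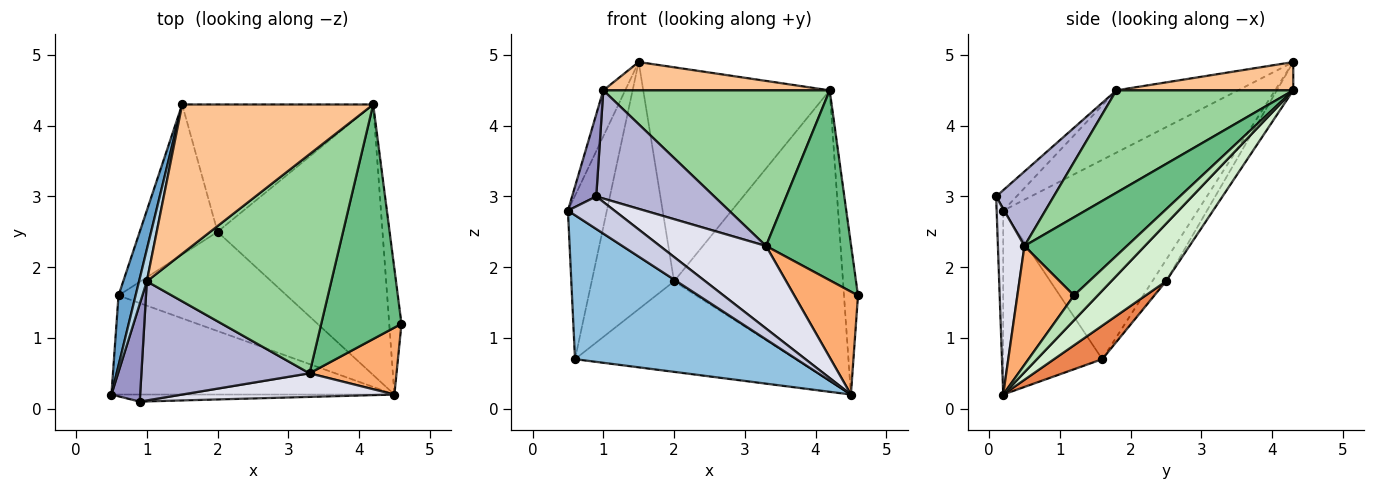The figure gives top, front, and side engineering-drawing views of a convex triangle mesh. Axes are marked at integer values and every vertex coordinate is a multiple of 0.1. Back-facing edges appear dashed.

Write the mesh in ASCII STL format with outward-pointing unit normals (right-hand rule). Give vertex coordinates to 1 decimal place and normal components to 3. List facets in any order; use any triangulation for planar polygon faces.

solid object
 facet normal -0.977 0.195 0.084
  outer loop
   vertex 0.6 1.6 0.7
   vertex 0.5 0.2 2.8
   vertex 1.5 4.3 4.9
  endloop
 endfacet
 facet normal -0.346 -0.773 -0.532
  outer loop
   vertex 0.6 1.6 0.7
   vertex 4.5 0.2 0.2
   vertex 0.5 0.2 2.8
  endloop
 endfacet
 facet normal -0.977 0.176 0.122
  outer loop
   vertex 1.0 1.8 4.5
   vertex 1.5 4.3 4.9
   vertex 0.5 0.2 2.8
  endloop
 endfacet
 facet normal -0.140 0.846 -0.514
  outer loop
   vertex 2.0 2.5 1.8
   vertex 0.6 1.6 0.7
   vertex 1.5 4.3 4.9
  endloop
 endfacet
 facet normal 0.146 0.667 -0.731
  outer loop
   vertex 2.0 2.5 1.8
   vertex 4.5 0.2 0.2
   vertex 0.6 1.6 0.7
  endloop
 endfacet
 facet normal 0.597 -0.672 0.437
  outer loop
   vertex 3.3 0.5 2.3
   vertex 4.5 0.2 0.2
   vertex 4.6 1.2 1.6
  endloop
 endfacet
 facet normal 0.144 -0.184 0.972
  outer loop
   vertex 4.2 4.3 4.5
   vertex 1.5 4.3 4.9
   vertex 1.0 1.8 4.5
  endloop
 endfacet
 facet normal -0.076 0.857 -0.510
  outer loop
   vertex 4.2 4.3 4.5
   vertex 2.0 2.5 1.8
   vertex 1.5 4.3 4.9
  endloop
 endfacet
 facet normal 0.604 -0.502 0.620
  outer loop
   vertex 4.2 4.3 4.5
   vertex 3.3 0.5 2.3
   vertex 4.6 1.2 1.6
  endloop
 endfacet
 facet normal 0.412 -0.528 0.743
  outer loop
   vertex 4.2 4.3 4.5
   vertex 1.0 1.8 4.5
   vertex 3.3 0.5 2.3
  endloop
 endfacet
 facet normal 0.793 0.468 -0.391
  outer loop
   vertex 4.2 4.3 4.5
   vertex 4.6 1.2 1.6
   vertex 4.5 0.2 0.2
  endloop
 endfacet
 facet normal 0.231 0.712 -0.663
  outer loop
   vertex 4.2 4.3 4.5
   vertex 4.5 0.2 0.2
   vertex 2.0 2.5 1.8
  endloop
 endfacet
 facet normal -0.478 -0.565 0.673
  outer loop
   vertex 0.9 0.1 3.0
   vertex 1.0 1.8 4.5
   vertex 0.5 0.2 2.8
  endloop
 endfacet
 facet normal 0.312 -0.639 0.703
  outer loop
   vertex 0.9 0.1 3.0
   vertex 3.3 0.5 2.3
   vertex 1.0 1.8 4.5
  endloop
 endfacet
 facet normal -0.137 -0.968 -0.210
  outer loop
   vertex 0.9 0.1 3.0
   vertex 0.5 0.2 2.8
   vertex 4.5 0.2 0.2
  endloop
 endfacet
 facet normal 0.234 -0.935 0.267
  outer loop
   vertex 0.9 0.1 3.0
   vertex 4.5 0.2 0.2
   vertex 3.3 0.5 2.3
  endloop
 endfacet
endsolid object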